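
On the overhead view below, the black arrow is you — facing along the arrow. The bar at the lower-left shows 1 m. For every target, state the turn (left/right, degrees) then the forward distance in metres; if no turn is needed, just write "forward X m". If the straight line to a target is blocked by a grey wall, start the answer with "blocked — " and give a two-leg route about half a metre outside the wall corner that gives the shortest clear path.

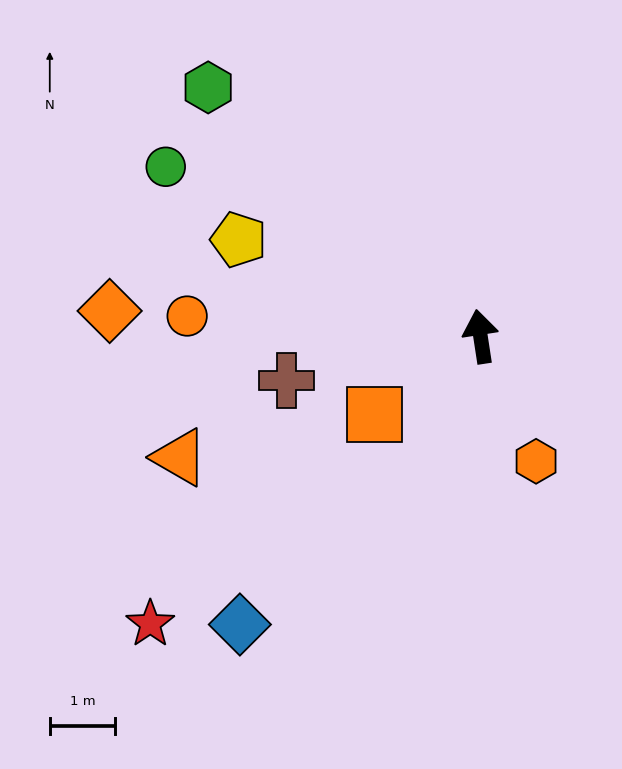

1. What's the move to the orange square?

turn left 118°, forward 2.0 m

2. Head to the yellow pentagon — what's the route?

turn left 60°, forward 4.0 m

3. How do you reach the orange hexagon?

turn right 165°, forward 2.1 m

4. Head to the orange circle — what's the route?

turn left 77°, forward 4.5 m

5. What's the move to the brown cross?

turn left 94°, forward 3.0 m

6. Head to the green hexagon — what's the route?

turn left 39°, forward 5.6 m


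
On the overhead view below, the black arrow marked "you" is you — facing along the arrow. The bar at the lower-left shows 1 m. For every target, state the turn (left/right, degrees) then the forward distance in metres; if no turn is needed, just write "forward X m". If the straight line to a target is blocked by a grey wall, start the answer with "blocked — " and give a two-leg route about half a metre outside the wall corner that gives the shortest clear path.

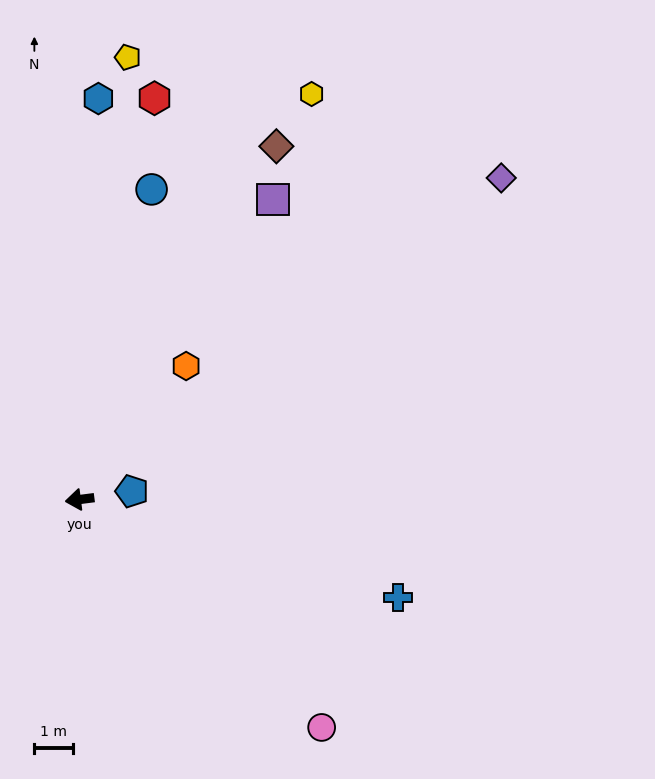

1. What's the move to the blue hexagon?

turn right 100°, forward 10.4 m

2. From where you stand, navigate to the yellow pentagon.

turn right 104°, forward 11.5 m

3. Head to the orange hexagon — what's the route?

turn right 136°, forward 4.4 m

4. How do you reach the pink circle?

turn left 129°, forward 8.6 m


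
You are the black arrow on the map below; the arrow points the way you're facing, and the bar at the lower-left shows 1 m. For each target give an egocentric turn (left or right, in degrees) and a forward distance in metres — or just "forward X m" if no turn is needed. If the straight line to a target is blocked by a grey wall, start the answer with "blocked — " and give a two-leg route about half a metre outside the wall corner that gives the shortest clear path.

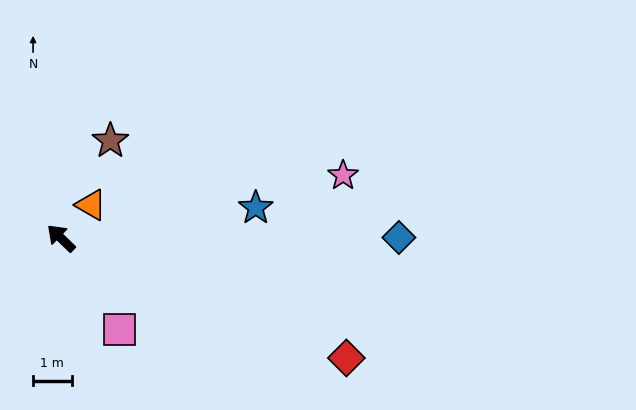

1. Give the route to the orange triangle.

turn right 88°, forward 1.2 m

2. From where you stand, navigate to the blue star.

turn right 127°, forward 5.1 m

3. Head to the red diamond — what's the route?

turn right 159°, forward 8.0 m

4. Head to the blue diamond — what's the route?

turn right 136°, forward 8.7 m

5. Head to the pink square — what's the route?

turn left 167°, forward 2.8 m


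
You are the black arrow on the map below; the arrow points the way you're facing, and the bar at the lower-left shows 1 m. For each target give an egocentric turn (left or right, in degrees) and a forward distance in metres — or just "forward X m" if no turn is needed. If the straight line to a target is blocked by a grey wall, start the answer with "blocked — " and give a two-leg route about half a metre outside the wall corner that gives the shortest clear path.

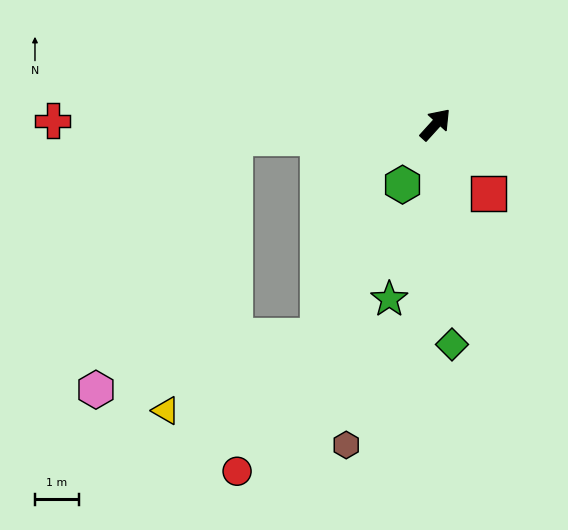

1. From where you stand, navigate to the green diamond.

turn right 134°, forward 5.1 m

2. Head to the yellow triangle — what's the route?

blocked — turn left 136°, forward 4.6 m, then turn left 72°, forward 6.4 m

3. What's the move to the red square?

turn right 100°, forward 2.0 m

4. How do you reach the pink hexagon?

blocked — turn left 136°, forward 4.6 m, then turn left 57°, forward 6.6 m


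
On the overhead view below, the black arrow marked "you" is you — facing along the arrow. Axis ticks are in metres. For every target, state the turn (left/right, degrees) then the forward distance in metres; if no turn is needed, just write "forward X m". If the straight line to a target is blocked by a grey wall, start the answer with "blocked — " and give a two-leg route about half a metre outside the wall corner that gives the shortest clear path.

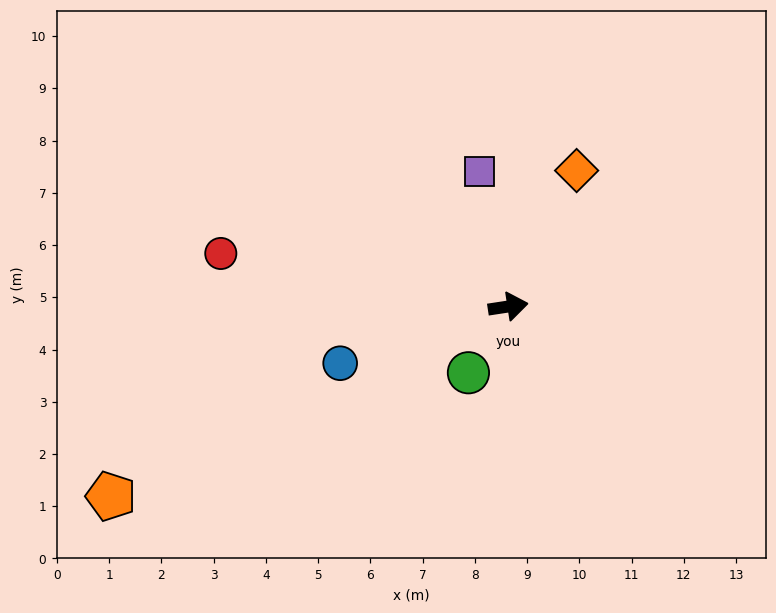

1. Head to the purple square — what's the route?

turn left 93°, forward 2.6 m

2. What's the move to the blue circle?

turn right 170°, forward 3.4 m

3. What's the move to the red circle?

turn left 161°, forward 5.6 m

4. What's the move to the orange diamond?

turn left 55°, forward 2.9 m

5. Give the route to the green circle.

turn right 130°, forward 1.5 m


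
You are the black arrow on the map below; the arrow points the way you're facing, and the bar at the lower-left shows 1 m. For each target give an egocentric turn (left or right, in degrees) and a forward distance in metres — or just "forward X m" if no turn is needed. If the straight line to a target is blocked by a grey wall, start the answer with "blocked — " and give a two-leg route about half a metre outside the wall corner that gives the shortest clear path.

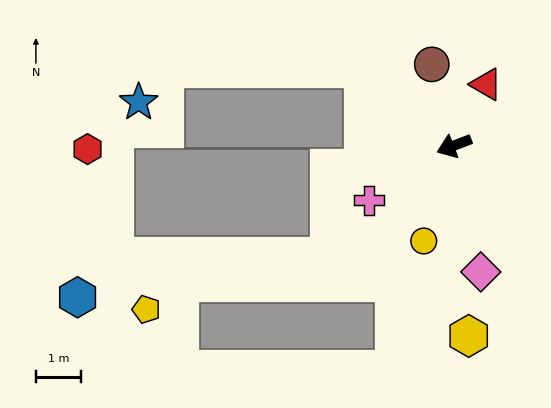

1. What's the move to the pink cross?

turn left 12°, forward 2.3 m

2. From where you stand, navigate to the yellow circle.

turn left 51°, forward 2.2 m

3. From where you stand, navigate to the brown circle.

turn right 96°, forward 1.9 m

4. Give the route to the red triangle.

turn right 139°, forward 1.5 m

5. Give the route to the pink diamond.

turn left 81°, forward 2.9 m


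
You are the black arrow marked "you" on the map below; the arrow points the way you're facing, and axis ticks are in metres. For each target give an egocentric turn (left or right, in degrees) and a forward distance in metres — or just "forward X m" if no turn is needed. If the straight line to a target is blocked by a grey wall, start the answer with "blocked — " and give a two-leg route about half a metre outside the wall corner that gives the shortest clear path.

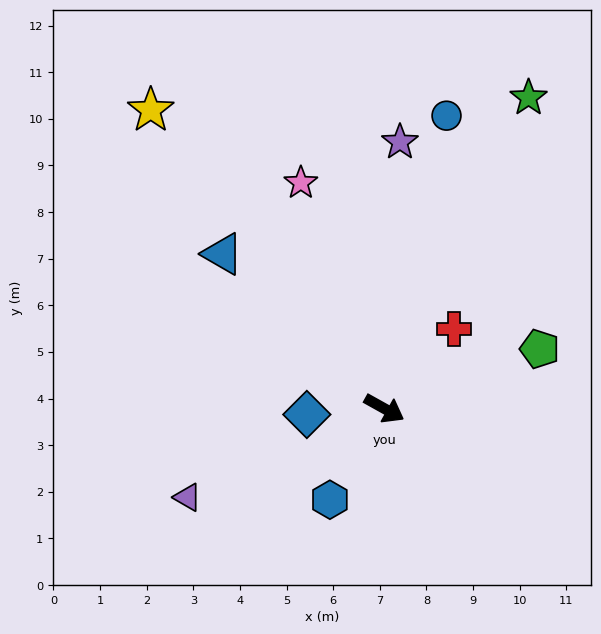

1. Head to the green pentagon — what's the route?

turn left 50°, forward 3.6 m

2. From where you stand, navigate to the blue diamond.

turn right 146°, forward 1.7 m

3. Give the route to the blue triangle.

turn left 165°, forward 4.8 m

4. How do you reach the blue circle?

turn left 107°, forward 6.4 m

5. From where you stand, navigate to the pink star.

turn left 139°, forward 5.2 m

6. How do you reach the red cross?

turn left 78°, forward 2.3 m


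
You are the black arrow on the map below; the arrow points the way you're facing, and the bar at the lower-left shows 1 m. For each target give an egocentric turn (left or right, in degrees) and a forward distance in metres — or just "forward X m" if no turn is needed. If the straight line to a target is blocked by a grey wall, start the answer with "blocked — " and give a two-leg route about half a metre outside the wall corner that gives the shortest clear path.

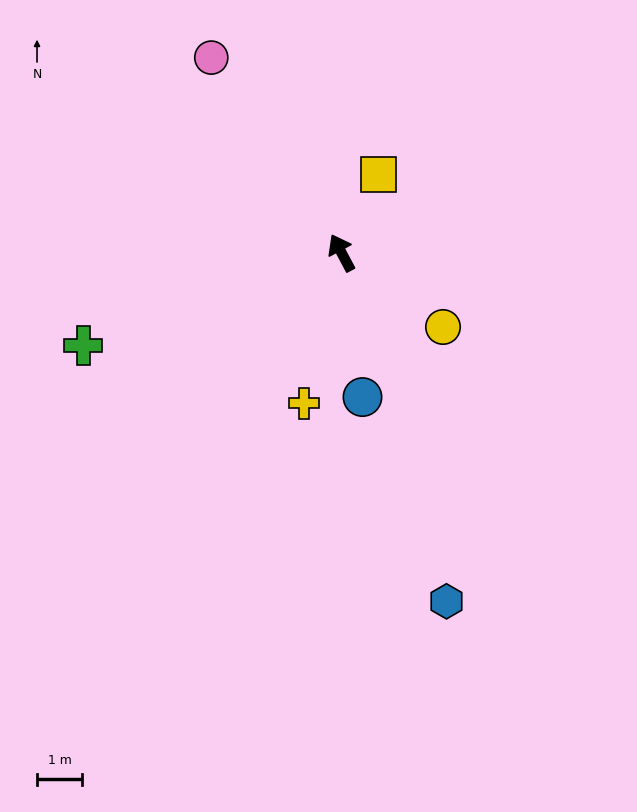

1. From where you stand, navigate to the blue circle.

turn left 160°, forward 3.2 m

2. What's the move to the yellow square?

turn right 53°, forward 1.9 m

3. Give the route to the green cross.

turn left 82°, forward 6.1 m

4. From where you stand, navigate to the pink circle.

turn left 6°, forward 5.2 m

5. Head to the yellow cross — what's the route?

turn left 138°, forward 3.4 m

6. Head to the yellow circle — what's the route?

turn right 154°, forward 2.8 m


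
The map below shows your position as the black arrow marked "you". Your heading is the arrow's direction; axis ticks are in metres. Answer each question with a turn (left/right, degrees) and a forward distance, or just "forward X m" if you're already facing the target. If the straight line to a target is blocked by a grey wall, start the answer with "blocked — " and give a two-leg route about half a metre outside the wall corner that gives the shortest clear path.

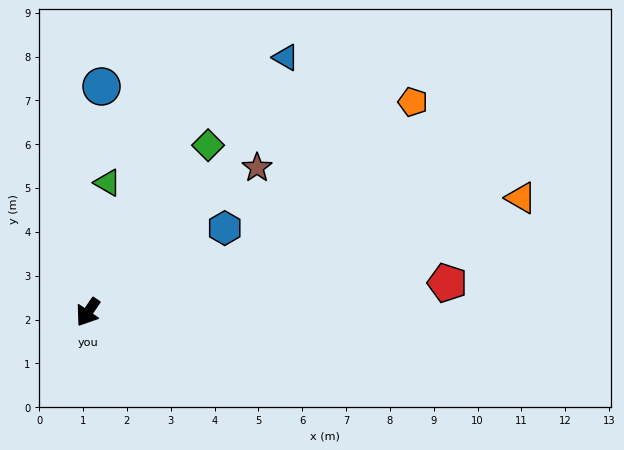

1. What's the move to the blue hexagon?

turn left 156°, forward 3.7 m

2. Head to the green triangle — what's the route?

turn right 154°, forward 3.0 m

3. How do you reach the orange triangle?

turn left 139°, forward 10.2 m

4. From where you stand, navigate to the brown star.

turn left 165°, forward 5.1 m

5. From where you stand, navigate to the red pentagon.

turn left 129°, forward 8.2 m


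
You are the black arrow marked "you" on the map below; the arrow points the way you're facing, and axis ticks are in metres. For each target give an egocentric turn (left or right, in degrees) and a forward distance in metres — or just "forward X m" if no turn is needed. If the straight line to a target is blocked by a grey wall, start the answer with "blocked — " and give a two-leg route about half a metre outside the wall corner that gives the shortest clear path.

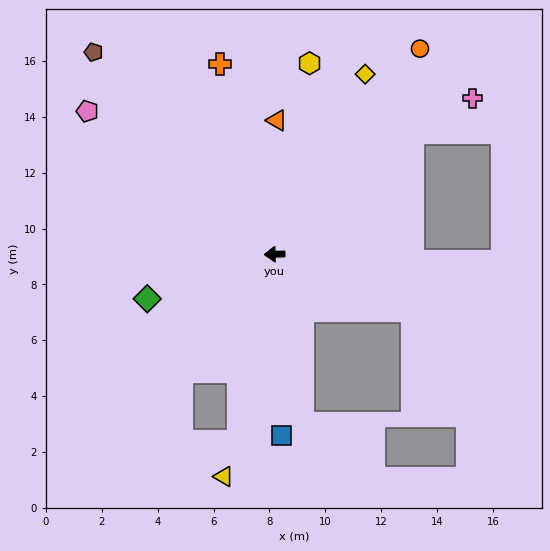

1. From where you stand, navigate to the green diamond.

turn left 18°, forward 4.8 m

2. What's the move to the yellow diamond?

turn right 118°, forward 7.2 m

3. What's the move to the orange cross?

turn right 76°, forward 7.1 m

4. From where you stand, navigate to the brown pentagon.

turn right 50°, forward 9.7 m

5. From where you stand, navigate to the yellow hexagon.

turn right 102°, forward 7.0 m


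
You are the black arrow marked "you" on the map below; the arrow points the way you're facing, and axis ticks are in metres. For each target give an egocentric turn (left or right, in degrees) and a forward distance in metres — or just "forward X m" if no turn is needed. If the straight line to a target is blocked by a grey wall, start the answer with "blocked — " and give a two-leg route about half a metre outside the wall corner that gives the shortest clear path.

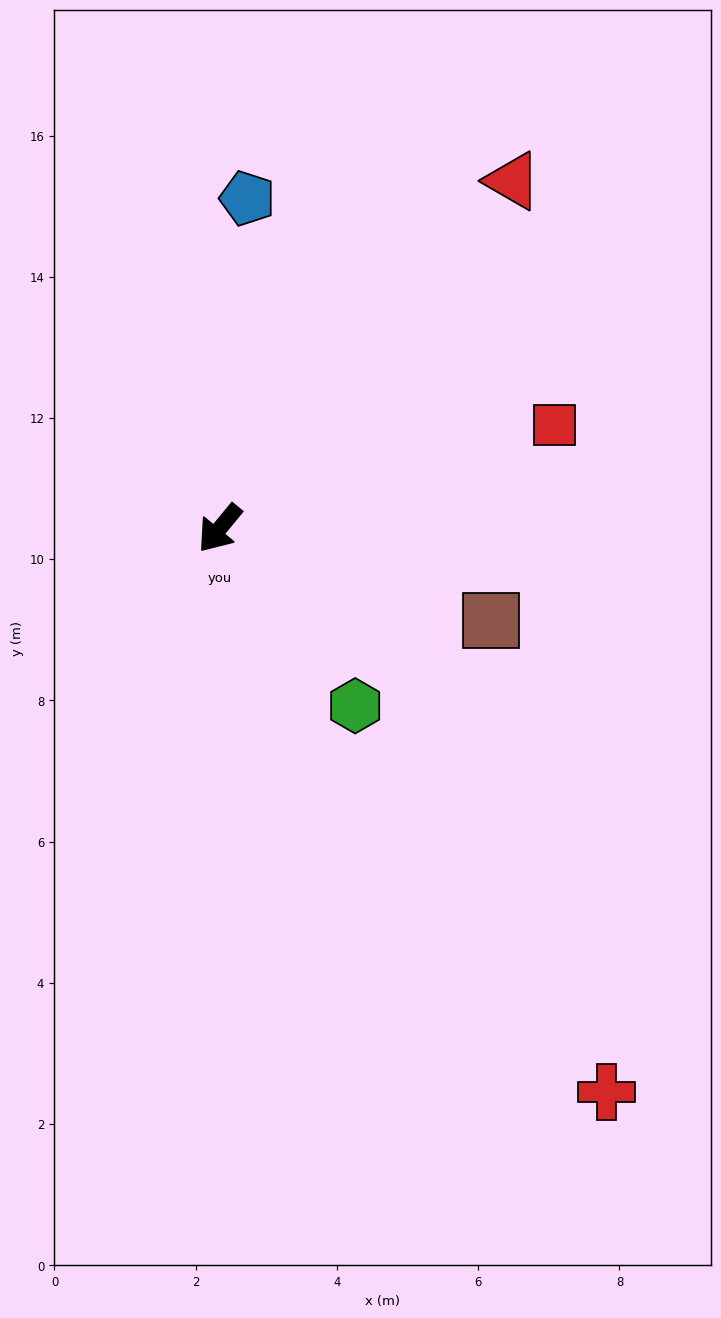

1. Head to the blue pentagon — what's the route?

turn right 145°, forward 4.7 m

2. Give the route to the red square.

turn left 147°, forward 5.0 m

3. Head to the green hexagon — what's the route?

turn left 77°, forward 3.2 m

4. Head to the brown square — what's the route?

turn left 111°, forward 4.1 m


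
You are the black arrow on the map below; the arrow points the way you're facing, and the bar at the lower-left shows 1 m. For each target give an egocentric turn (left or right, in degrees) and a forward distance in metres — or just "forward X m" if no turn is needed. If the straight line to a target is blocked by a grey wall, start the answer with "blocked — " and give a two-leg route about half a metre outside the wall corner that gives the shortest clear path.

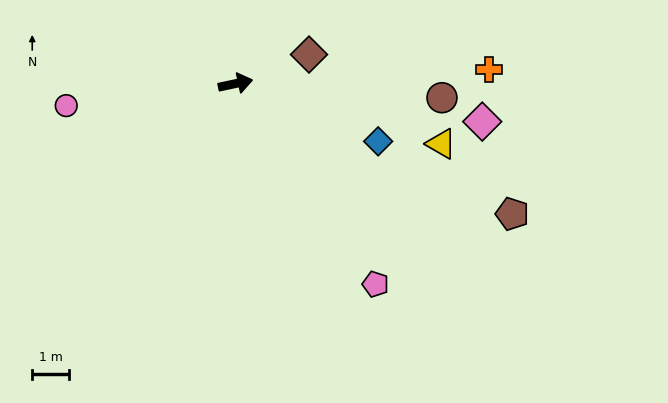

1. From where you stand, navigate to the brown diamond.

turn left 10°, forward 2.1 m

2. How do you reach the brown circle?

turn right 16°, forward 5.6 m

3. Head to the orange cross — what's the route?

turn right 9°, forward 6.8 m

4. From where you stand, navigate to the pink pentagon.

turn right 67°, forward 6.6 m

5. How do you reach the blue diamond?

turn right 34°, forward 4.1 m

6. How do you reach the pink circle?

turn left 175°, forward 4.6 m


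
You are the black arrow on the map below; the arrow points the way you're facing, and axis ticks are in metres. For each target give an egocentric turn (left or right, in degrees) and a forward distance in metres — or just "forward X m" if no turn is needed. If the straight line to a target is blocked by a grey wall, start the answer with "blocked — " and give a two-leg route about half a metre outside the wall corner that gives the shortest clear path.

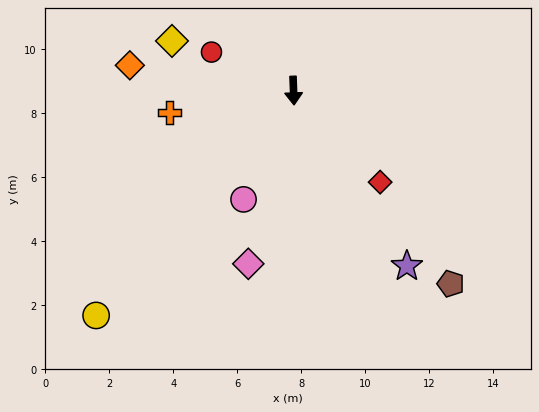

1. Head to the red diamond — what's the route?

turn left 41°, forward 3.9 m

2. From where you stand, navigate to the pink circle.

turn right 27°, forward 3.7 m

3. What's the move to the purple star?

turn left 31°, forward 6.5 m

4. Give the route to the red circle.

turn right 117°, forward 2.8 m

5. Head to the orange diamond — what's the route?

turn right 101°, forward 5.2 m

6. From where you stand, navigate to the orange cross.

turn right 82°, forward 3.9 m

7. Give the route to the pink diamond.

turn right 17°, forward 5.6 m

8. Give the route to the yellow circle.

turn right 43°, forward 9.4 m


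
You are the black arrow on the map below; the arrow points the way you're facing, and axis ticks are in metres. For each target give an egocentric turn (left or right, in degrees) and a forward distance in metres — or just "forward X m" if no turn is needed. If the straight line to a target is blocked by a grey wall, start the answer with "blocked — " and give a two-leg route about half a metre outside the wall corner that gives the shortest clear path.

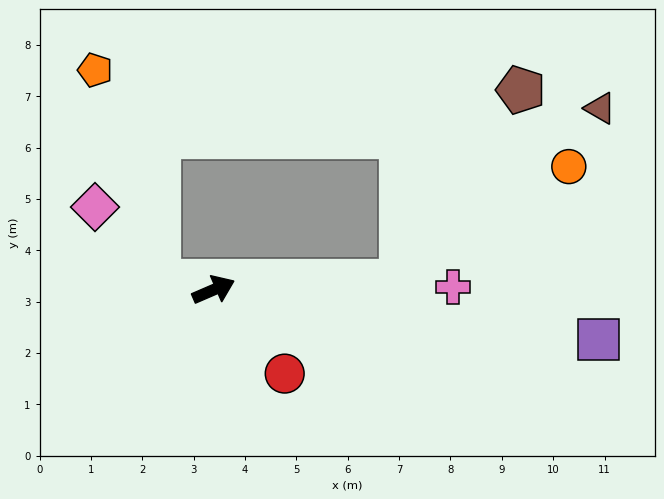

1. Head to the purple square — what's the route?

turn right 31°, forward 7.5 m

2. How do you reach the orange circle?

blocked — turn right 21°, forward 3.7 m, then turn left 32°, forward 4.0 m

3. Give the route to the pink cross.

turn right 23°, forward 4.7 m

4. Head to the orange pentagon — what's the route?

blocked — turn left 148°, forward 1.1 m, then turn right 65°, forward 4.3 m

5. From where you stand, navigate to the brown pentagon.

blocked — turn right 21°, forward 3.7 m, then turn left 56°, forward 4.4 m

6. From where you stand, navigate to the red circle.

turn right 73°, forward 2.1 m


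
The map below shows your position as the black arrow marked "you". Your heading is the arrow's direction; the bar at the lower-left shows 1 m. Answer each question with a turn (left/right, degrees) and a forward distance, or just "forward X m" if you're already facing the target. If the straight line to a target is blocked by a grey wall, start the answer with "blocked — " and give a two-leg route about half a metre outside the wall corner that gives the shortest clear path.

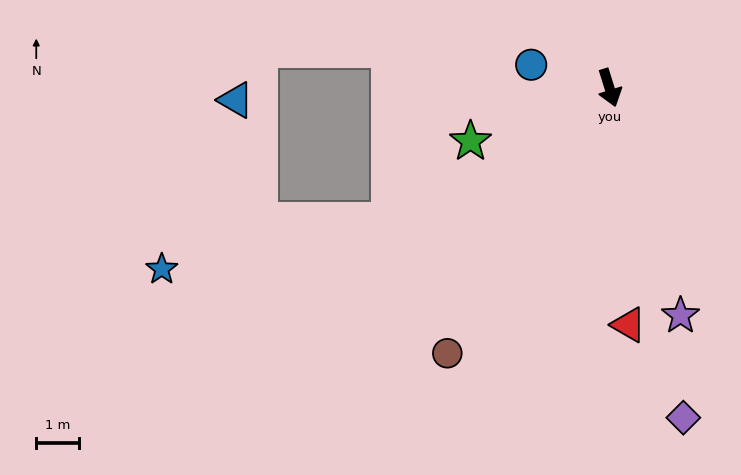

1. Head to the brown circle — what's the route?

turn right 49°, forward 7.3 m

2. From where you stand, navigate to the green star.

turn right 86°, forward 3.5 m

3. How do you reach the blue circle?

turn right 124°, forward 1.9 m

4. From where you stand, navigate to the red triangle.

turn right 13°, forward 5.5 m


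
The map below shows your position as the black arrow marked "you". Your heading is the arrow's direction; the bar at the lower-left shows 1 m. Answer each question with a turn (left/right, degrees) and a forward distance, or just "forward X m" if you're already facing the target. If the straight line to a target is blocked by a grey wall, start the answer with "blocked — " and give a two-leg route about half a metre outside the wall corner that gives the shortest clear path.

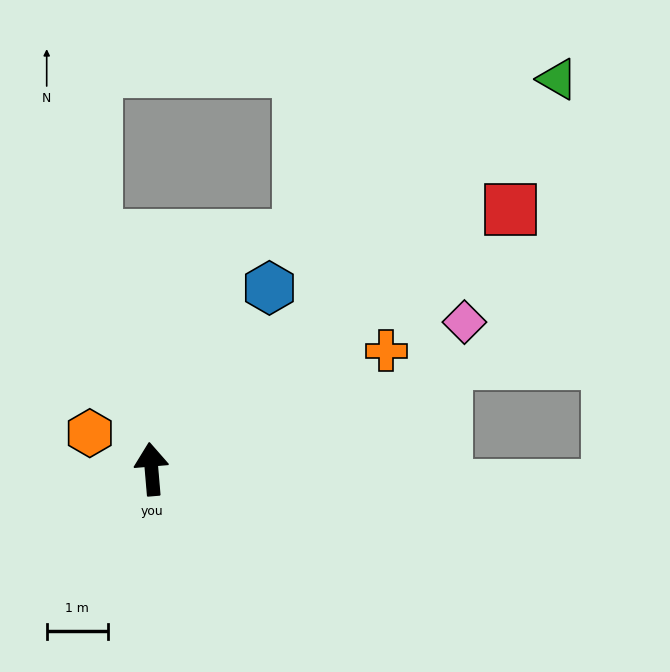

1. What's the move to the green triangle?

turn right 51°, forward 9.2 m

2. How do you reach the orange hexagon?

turn left 55°, forward 1.2 m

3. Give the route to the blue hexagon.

turn right 38°, forward 3.5 m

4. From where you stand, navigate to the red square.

turn right 59°, forward 7.2 m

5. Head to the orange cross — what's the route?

turn right 68°, forward 4.3 m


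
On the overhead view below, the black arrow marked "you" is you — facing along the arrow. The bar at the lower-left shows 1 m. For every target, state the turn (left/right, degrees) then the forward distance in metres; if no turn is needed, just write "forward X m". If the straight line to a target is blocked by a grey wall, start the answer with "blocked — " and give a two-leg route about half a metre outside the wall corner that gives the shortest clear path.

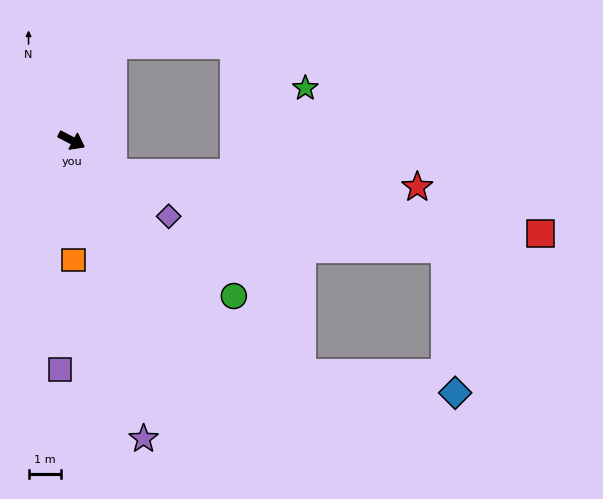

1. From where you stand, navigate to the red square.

blocked — turn right 11°, forward 1.6 m, then turn left 31°, forward 13.3 m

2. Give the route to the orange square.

turn right 61°, forward 3.7 m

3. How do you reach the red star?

blocked — turn right 11°, forward 1.6 m, then turn left 36°, forward 9.4 m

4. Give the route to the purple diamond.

turn right 10°, forward 3.8 m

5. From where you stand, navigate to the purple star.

turn right 49°, forward 9.4 m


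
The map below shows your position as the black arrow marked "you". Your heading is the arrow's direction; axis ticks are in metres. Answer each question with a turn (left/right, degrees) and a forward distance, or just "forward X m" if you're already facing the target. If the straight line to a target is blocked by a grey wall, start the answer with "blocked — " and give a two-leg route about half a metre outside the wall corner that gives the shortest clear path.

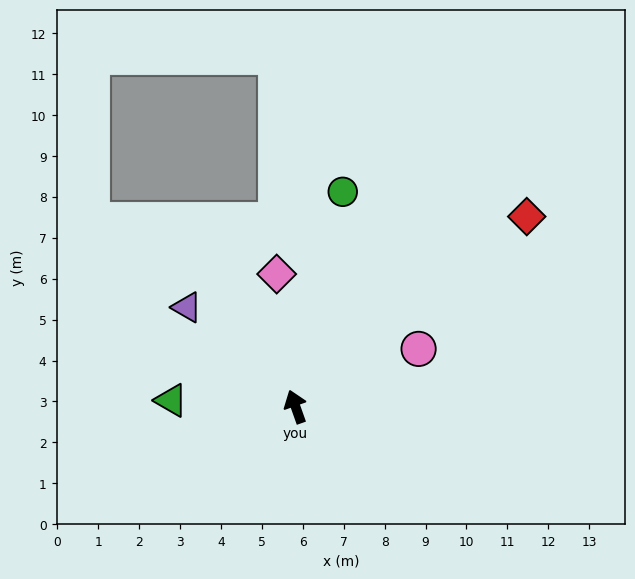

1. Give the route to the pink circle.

turn right 84°, forward 3.3 m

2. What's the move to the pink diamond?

turn right 11°, forward 3.3 m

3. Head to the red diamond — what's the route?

turn right 70°, forward 7.3 m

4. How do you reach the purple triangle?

turn left 28°, forward 3.6 m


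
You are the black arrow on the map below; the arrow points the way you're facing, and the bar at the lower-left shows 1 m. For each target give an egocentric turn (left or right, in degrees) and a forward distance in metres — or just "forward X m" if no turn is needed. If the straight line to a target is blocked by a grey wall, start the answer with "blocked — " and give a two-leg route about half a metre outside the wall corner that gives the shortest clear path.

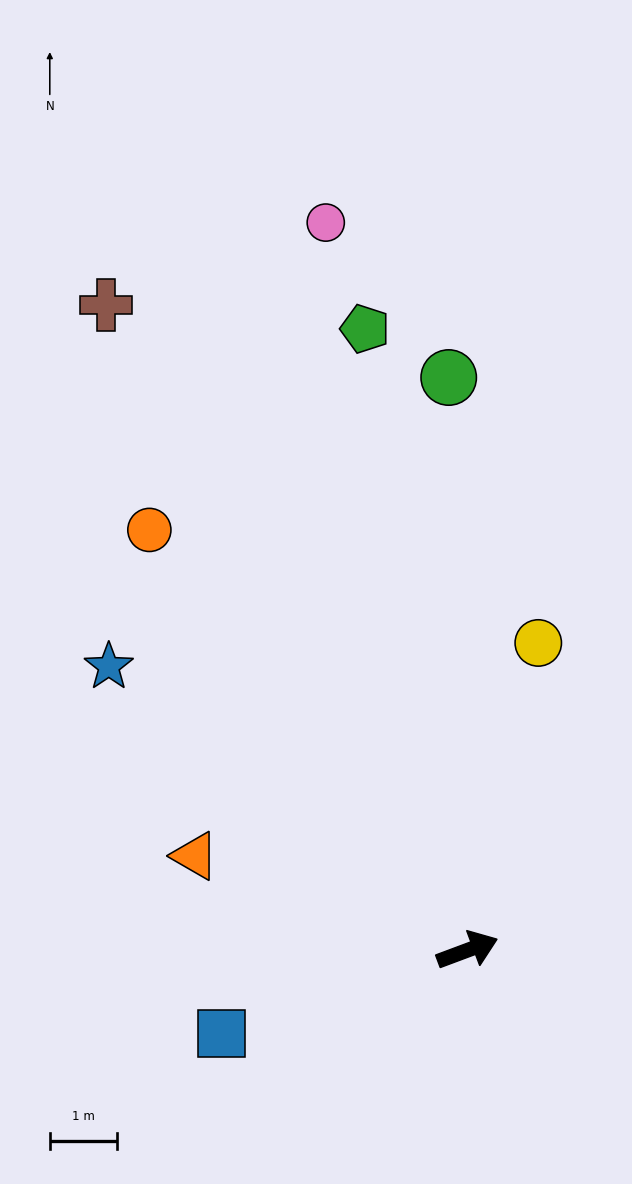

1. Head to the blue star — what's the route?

turn left 121°, forward 6.8 m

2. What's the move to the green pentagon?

turn left 79°, forward 9.4 m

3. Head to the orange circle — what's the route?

turn left 107°, forward 7.9 m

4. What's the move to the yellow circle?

turn left 57°, forward 4.7 m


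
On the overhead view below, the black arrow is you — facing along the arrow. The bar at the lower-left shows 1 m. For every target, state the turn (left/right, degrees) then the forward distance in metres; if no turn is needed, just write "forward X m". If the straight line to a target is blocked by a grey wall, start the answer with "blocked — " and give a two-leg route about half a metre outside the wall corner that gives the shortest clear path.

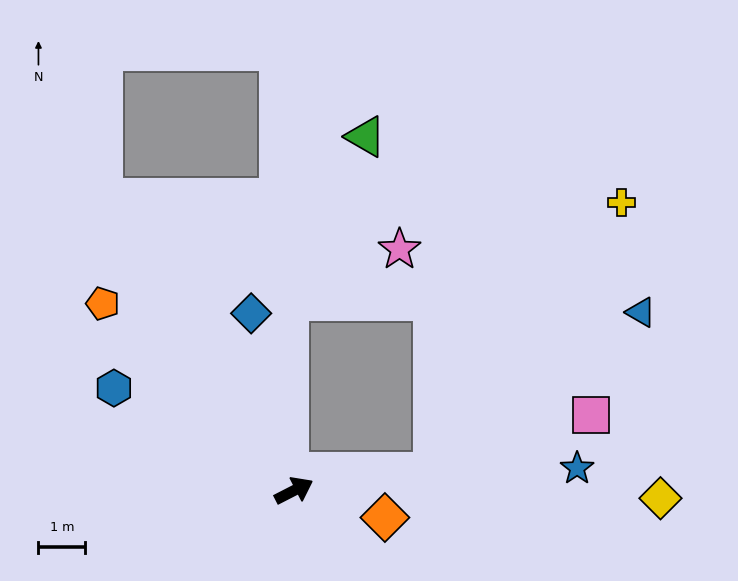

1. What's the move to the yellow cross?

blocked — turn right 20°, forward 3.0 m, then turn left 48°, forward 7.0 m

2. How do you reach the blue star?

turn right 23°, forward 6.0 m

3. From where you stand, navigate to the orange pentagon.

turn left 108°, forward 5.7 m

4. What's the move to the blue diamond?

turn left 76°, forward 3.9 m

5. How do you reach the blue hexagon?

turn left 123°, forward 4.4 m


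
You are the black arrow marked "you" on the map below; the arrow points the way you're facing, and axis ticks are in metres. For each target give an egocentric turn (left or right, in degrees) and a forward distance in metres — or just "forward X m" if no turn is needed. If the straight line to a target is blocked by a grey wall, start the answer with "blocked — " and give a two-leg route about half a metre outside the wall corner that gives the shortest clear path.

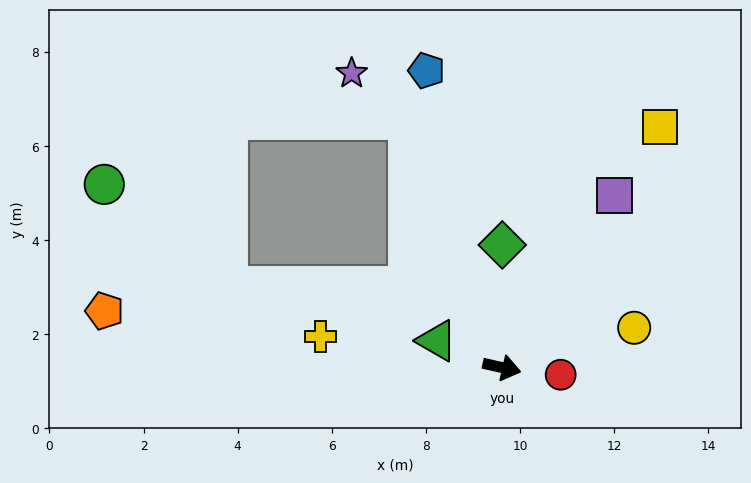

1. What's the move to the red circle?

turn left 6°, forward 1.3 m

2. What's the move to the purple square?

turn left 70°, forward 4.4 m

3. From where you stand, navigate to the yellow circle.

turn left 30°, forward 2.9 m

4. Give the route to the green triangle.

turn left 170°, forward 1.5 m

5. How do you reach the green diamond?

turn left 103°, forward 2.6 m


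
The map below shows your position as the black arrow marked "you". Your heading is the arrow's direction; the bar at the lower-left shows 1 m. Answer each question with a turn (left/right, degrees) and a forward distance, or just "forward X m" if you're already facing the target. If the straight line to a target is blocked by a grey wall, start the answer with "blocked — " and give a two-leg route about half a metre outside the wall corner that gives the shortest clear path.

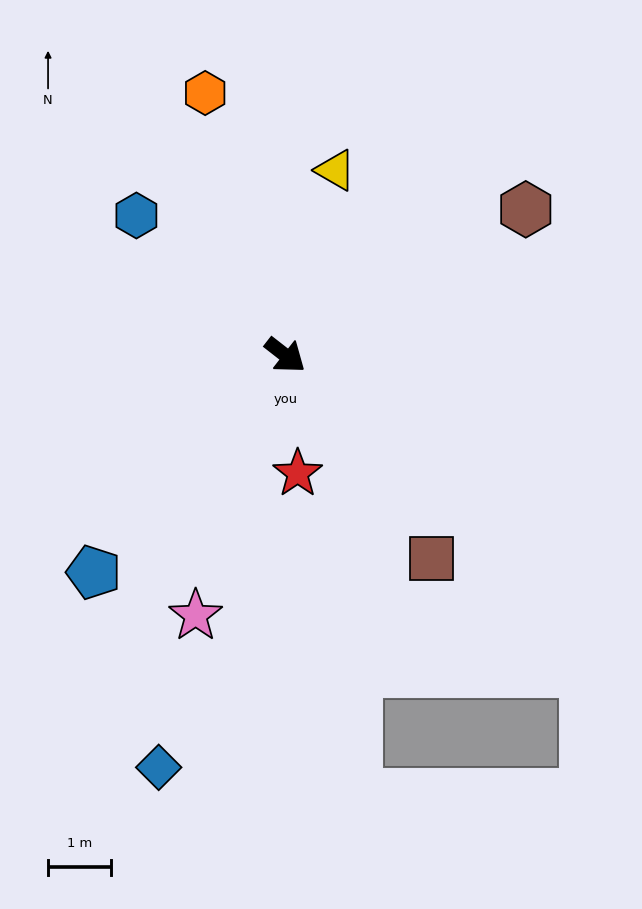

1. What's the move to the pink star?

turn right 71°, forward 4.4 m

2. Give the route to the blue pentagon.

turn right 94°, forward 4.6 m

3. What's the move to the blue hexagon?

turn left 175°, forward 3.3 m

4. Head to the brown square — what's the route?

turn right 16°, forward 4.0 m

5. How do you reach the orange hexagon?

turn left 145°, forward 4.4 m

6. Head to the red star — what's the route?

turn right 46°, forward 1.9 m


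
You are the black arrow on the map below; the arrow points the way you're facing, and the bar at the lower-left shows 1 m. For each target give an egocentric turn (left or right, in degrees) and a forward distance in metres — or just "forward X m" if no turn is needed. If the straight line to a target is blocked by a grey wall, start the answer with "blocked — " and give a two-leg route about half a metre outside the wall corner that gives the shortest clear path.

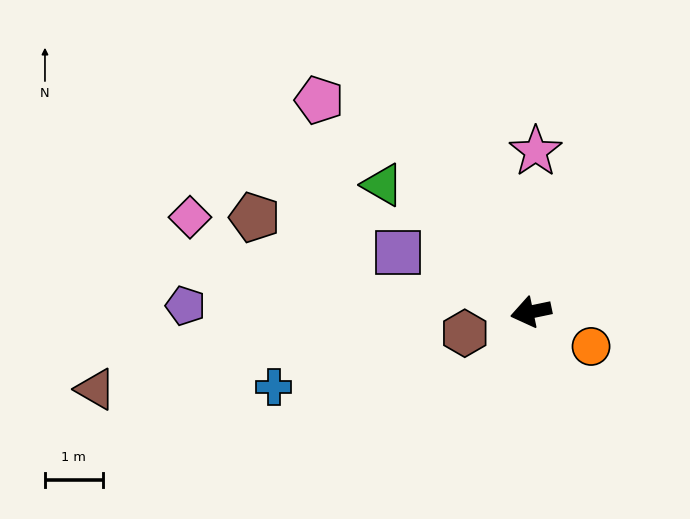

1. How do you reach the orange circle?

turn left 138°, forward 1.2 m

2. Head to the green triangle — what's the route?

turn right 52°, forward 3.4 m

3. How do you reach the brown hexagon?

turn left 6°, forward 1.2 m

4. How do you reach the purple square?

turn right 36°, forward 2.5 m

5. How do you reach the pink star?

turn right 103°, forward 2.8 m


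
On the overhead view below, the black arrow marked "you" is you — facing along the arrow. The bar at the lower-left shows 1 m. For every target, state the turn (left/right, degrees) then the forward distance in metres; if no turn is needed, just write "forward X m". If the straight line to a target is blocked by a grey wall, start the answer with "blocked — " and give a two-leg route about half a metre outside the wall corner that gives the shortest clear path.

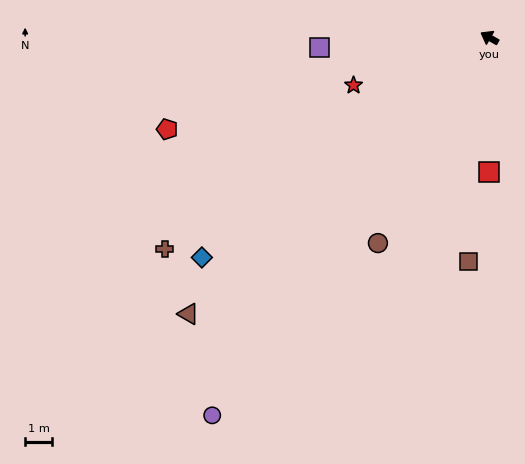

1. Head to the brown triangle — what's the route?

turn left 72°, forward 15.3 m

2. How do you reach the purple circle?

turn left 83°, forward 17.6 m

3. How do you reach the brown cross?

turn left 63°, forward 14.5 m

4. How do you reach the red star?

turn left 49°, forward 5.4 m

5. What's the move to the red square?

turn left 119°, forward 5.0 m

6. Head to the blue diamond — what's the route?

turn left 67°, forward 13.6 m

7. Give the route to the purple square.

turn left 33°, forward 6.4 m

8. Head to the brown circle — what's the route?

turn left 91°, forward 8.8 m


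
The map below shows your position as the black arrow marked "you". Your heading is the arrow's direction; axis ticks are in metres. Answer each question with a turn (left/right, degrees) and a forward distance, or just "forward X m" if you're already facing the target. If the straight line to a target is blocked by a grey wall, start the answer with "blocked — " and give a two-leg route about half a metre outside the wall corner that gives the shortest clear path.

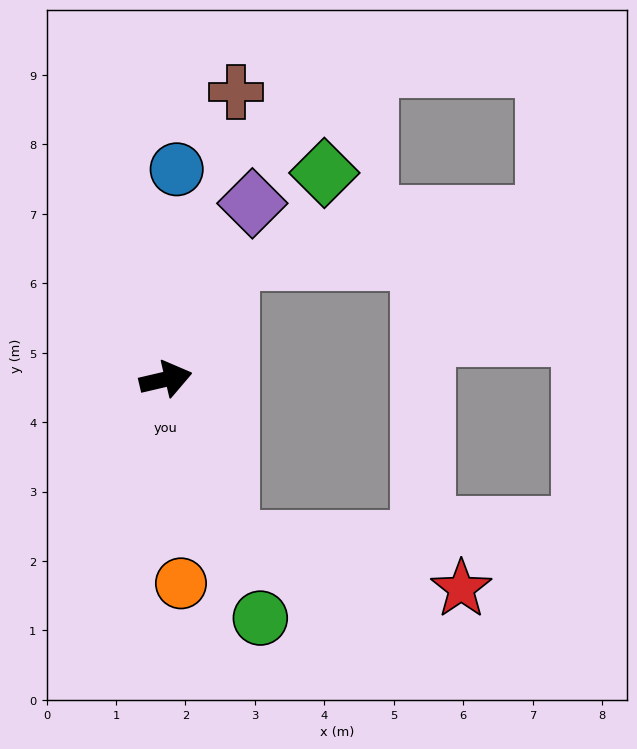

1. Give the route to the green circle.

turn right 82°, forward 3.7 m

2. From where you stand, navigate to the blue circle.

turn left 74°, forward 3.0 m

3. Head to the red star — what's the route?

blocked — turn right 82°, forward 2.5 m, then turn left 57°, forward 3.4 m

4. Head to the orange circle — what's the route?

turn right 99°, forward 2.9 m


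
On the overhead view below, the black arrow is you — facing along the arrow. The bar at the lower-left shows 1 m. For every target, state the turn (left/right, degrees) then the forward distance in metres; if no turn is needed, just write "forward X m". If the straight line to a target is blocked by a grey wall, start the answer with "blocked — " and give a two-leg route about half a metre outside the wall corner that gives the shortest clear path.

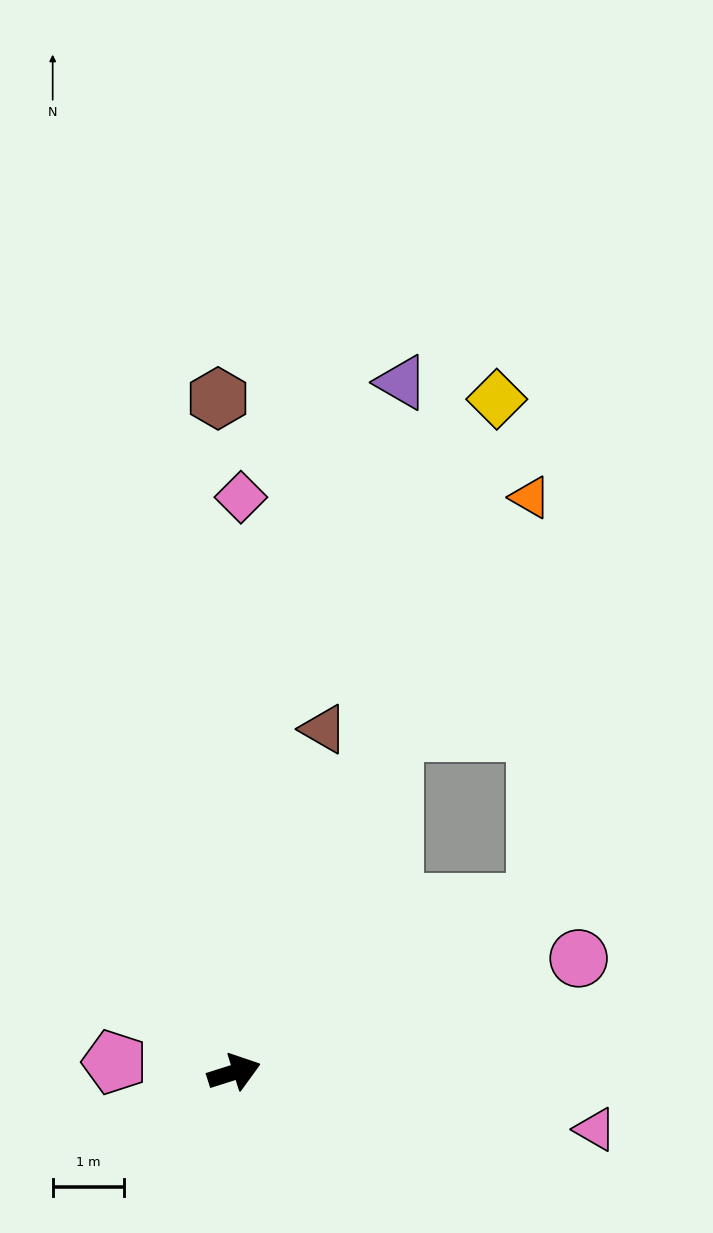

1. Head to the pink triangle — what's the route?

turn right 27°, forward 5.2 m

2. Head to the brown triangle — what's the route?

turn left 58°, forward 5.0 m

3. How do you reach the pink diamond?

turn left 72°, forward 8.1 m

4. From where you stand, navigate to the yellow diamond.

turn left 51°, forward 10.2 m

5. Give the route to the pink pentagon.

turn left 158°, forward 1.7 m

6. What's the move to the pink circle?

forward 5.1 m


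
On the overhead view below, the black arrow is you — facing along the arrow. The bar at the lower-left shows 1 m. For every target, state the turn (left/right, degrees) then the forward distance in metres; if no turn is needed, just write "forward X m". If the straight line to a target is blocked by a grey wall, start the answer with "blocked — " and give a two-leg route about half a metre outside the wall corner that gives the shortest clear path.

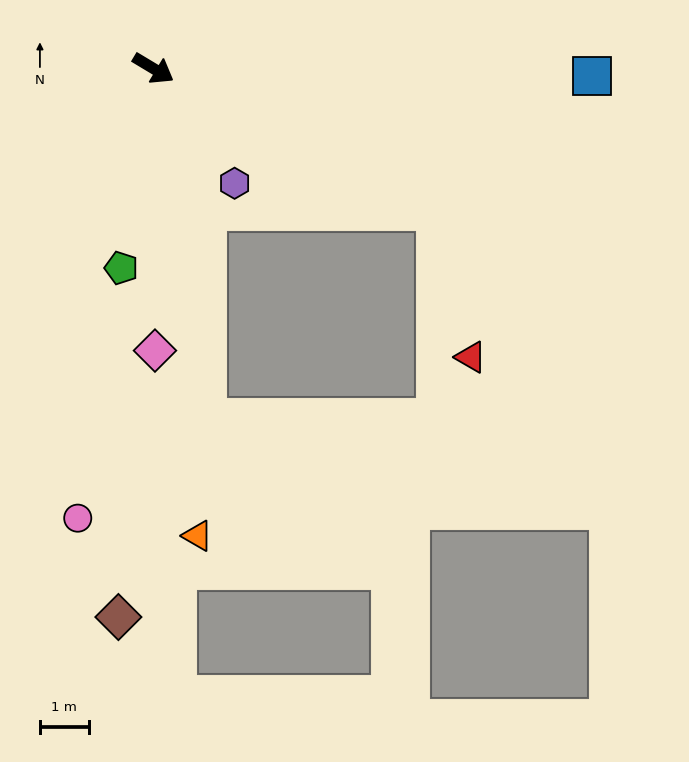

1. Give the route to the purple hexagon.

turn right 24°, forward 2.9 m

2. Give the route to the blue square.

turn left 30°, forward 9.0 m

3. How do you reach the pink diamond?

turn right 59°, forward 5.8 m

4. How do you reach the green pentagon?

turn right 68°, forward 4.2 m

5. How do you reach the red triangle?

blocked — turn left 4°, forward 6.5 m, then turn right 50°, forward 3.1 m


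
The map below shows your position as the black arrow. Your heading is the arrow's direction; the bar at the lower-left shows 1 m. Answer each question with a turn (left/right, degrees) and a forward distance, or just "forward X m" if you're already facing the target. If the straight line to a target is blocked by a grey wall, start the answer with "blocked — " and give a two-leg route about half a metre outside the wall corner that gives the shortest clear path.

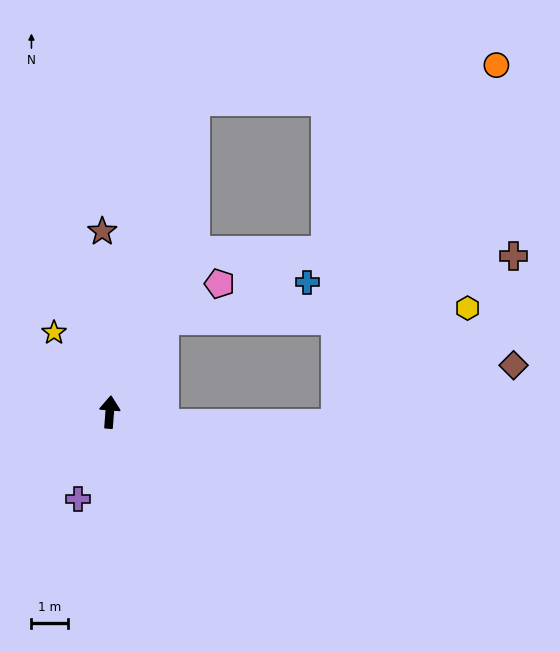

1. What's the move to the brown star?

turn left 7°, forward 5.0 m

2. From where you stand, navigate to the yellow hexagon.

blocked — turn right 26°, forward 2.9 m, then turn right 57°, forward 8.4 m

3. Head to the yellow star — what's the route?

turn left 39°, forward 2.7 m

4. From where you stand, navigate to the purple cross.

turn left 164°, forward 2.5 m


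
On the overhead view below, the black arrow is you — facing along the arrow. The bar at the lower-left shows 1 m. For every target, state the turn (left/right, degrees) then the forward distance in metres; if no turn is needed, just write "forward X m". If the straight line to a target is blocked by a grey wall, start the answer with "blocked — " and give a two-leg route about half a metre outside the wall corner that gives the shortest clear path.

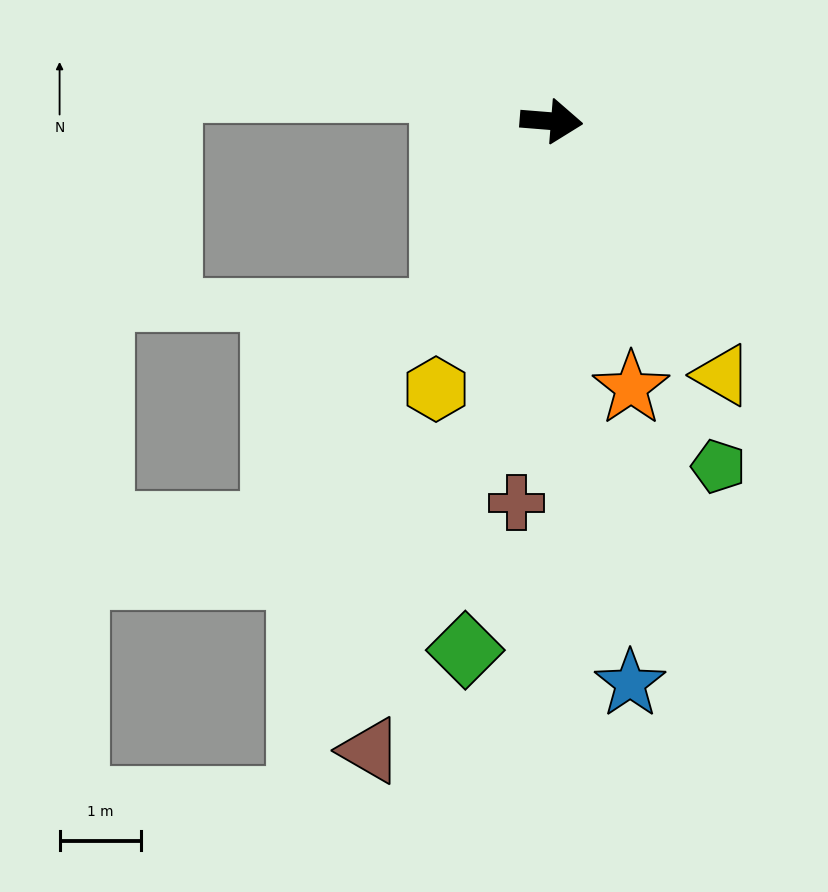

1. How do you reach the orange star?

turn right 69°, forward 3.4 m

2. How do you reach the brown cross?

turn right 91°, forward 4.7 m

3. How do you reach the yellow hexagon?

turn right 109°, forward 3.6 m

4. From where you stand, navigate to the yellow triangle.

turn right 51°, forward 3.8 m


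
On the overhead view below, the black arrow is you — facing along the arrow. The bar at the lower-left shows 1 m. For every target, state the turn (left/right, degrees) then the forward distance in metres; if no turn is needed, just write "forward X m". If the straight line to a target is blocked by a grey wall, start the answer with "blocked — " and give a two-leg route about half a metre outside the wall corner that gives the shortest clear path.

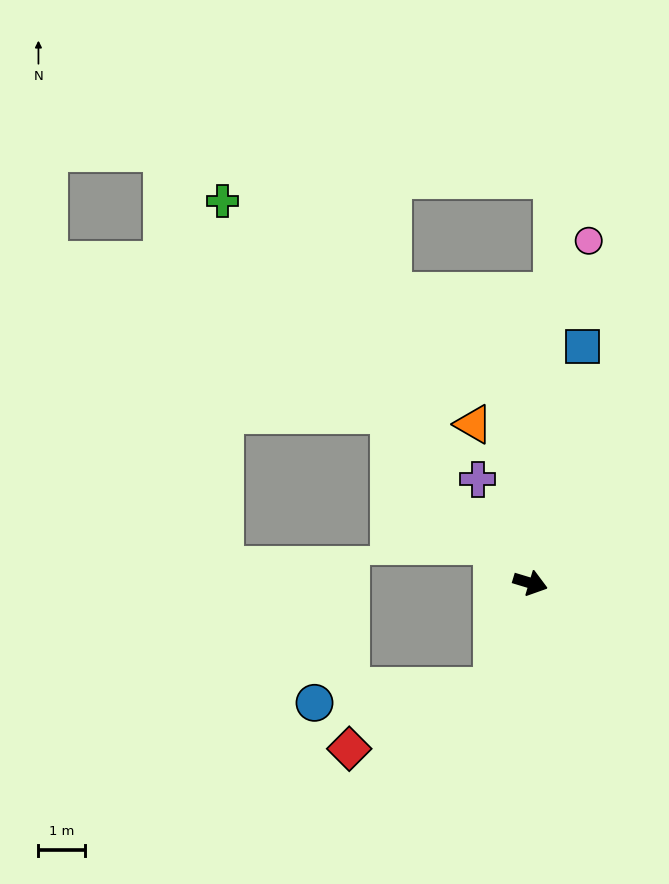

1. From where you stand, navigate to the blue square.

turn left 94°, forward 5.2 m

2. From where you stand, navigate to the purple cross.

turn left 134°, forward 2.5 m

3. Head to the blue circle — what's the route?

blocked — turn right 93°, forward 2.4 m, then turn right 65°, forward 3.8 m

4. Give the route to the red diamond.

blocked — turn right 93°, forward 2.4 m, then turn right 47°, forward 3.3 m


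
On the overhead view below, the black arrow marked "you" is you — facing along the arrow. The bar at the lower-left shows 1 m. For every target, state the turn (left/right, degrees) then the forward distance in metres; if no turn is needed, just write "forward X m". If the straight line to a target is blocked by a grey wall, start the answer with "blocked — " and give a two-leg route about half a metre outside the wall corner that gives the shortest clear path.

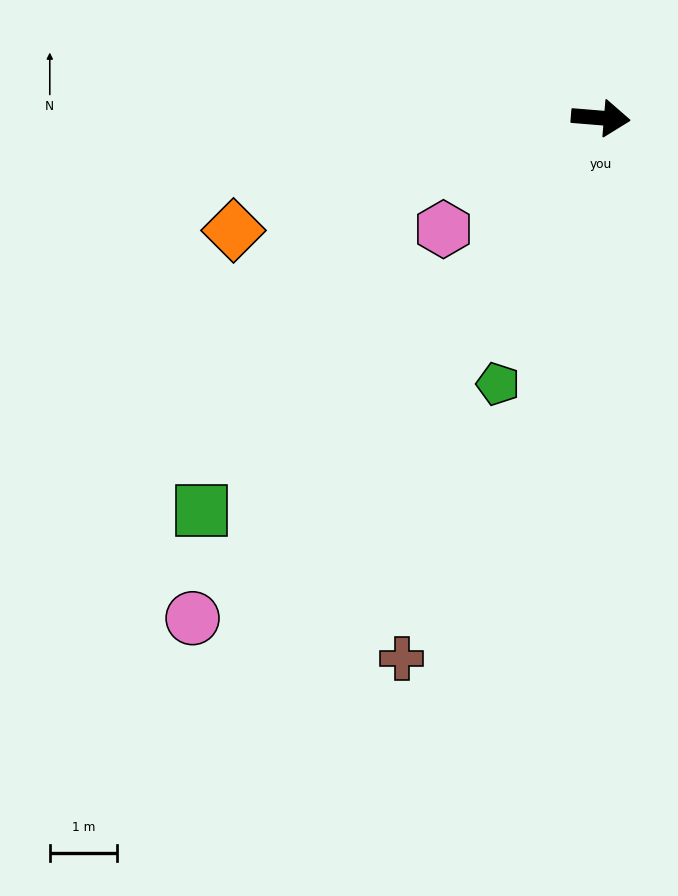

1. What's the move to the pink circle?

turn right 125°, forward 9.7 m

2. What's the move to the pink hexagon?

turn right 140°, forward 2.9 m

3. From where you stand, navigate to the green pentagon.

turn right 106°, forward 4.3 m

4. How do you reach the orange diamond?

turn right 158°, forward 5.7 m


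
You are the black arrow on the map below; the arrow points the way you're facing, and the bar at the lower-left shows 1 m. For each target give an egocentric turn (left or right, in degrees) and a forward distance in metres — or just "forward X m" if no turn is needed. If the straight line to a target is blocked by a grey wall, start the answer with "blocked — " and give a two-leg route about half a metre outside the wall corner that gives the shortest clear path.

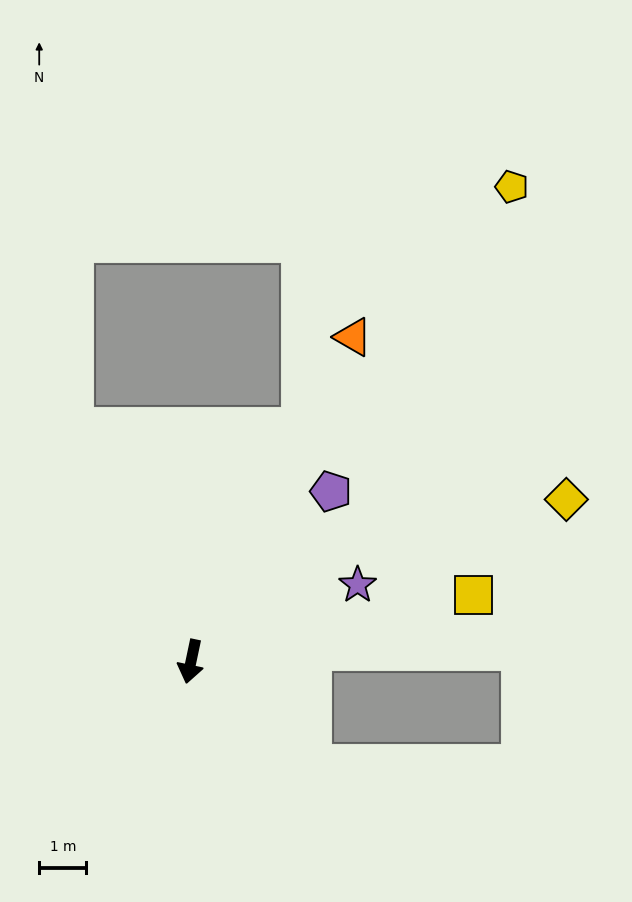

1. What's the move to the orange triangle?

turn left 165°, forward 7.7 m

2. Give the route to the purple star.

turn left 127°, forward 3.9 m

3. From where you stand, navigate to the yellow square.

turn left 115°, forward 6.1 m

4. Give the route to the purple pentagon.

turn left 152°, forward 4.7 m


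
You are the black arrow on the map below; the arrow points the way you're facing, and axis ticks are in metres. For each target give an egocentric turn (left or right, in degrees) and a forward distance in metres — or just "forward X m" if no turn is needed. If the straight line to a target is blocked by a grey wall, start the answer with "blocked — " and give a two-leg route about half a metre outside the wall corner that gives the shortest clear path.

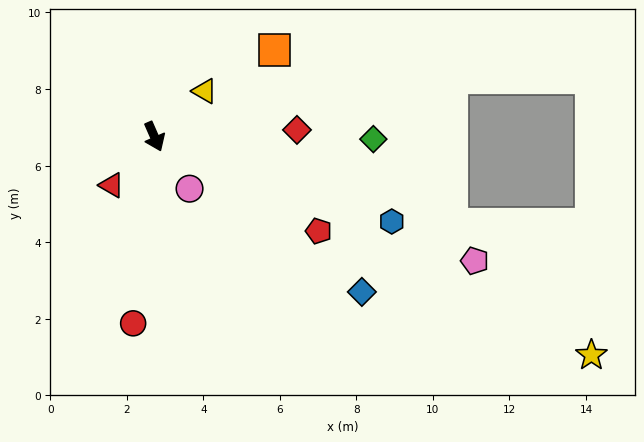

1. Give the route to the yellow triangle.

turn left 109°, forward 1.8 m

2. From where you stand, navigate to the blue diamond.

turn left 30°, forward 6.8 m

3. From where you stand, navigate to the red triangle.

turn right 65°, forward 1.7 m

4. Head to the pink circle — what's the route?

turn left 10°, forward 1.6 m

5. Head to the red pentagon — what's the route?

turn left 37°, forward 5.0 m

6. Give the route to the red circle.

turn right 30°, forward 4.9 m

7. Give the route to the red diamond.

turn left 69°, forward 3.7 m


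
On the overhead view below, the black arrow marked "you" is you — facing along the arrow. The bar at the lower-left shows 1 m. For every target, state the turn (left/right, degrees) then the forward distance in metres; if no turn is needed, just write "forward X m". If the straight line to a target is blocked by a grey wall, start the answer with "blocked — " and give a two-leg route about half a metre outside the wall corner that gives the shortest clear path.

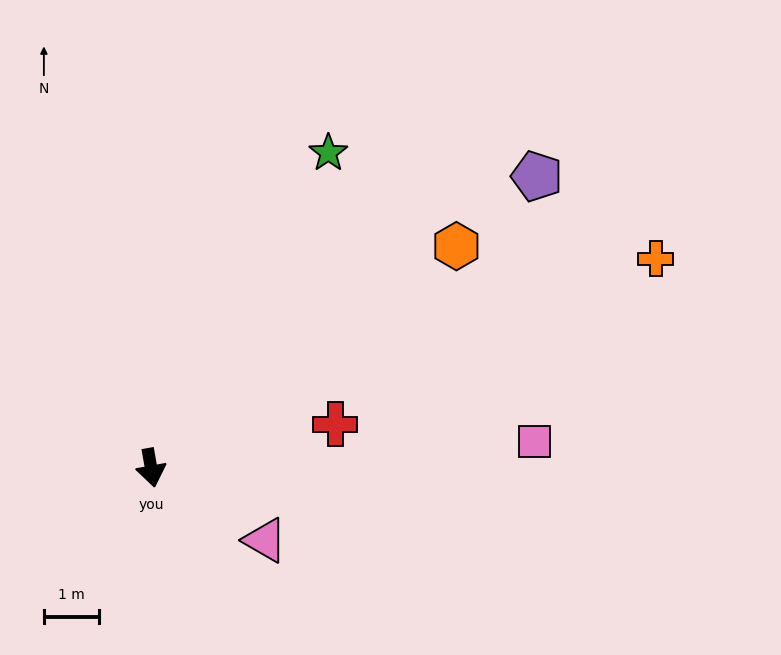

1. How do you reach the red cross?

turn left 93°, forward 3.5 m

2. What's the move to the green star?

turn left 141°, forward 6.6 m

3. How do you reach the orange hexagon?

turn left 116°, forward 6.9 m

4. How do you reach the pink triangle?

turn left 47°, forward 2.5 m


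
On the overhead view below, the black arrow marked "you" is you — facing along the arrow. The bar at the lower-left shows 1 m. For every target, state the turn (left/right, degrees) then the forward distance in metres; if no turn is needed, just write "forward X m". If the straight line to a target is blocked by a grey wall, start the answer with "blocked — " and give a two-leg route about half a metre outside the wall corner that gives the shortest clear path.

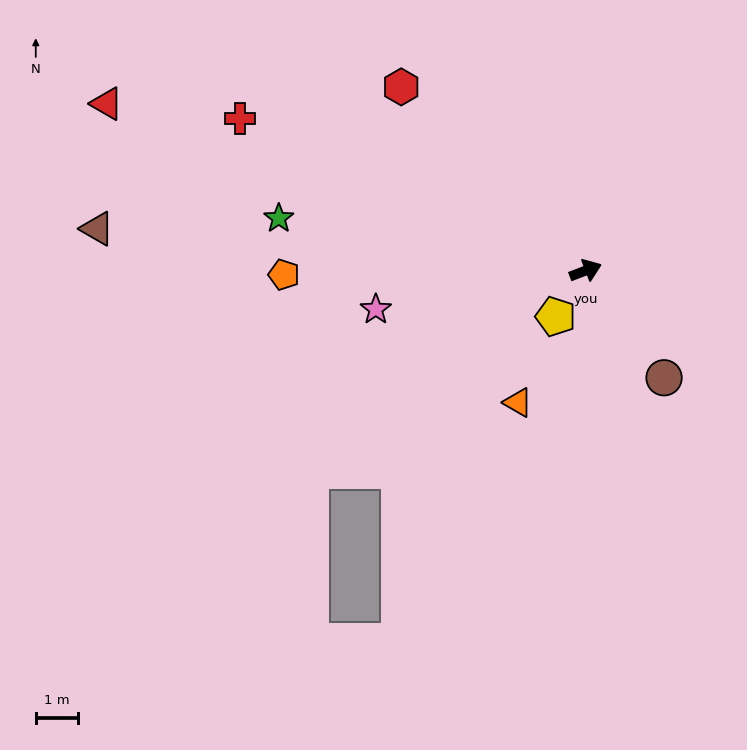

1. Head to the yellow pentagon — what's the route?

turn right 144°, forward 1.3 m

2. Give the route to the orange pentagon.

turn left 160°, forward 7.2 m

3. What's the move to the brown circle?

turn right 75°, forward 3.2 m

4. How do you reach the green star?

turn left 149°, forward 7.4 m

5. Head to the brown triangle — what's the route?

turn left 154°, forward 11.7 m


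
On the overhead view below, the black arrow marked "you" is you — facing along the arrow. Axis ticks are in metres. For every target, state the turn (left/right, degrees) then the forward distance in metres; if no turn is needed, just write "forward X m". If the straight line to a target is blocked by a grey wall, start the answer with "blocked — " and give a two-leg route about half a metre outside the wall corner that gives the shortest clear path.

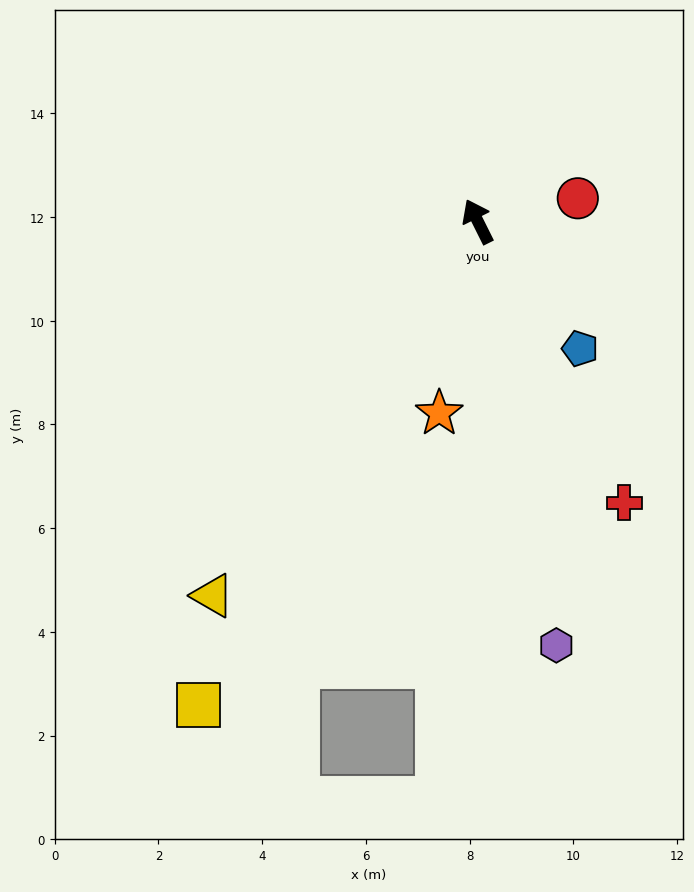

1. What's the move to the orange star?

turn left 142°, forward 3.8 m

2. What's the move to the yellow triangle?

turn left 118°, forward 8.8 m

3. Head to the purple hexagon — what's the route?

turn left 164°, forward 8.3 m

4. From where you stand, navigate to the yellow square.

turn left 123°, forward 10.8 m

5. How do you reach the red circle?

turn right 103°, forward 2.0 m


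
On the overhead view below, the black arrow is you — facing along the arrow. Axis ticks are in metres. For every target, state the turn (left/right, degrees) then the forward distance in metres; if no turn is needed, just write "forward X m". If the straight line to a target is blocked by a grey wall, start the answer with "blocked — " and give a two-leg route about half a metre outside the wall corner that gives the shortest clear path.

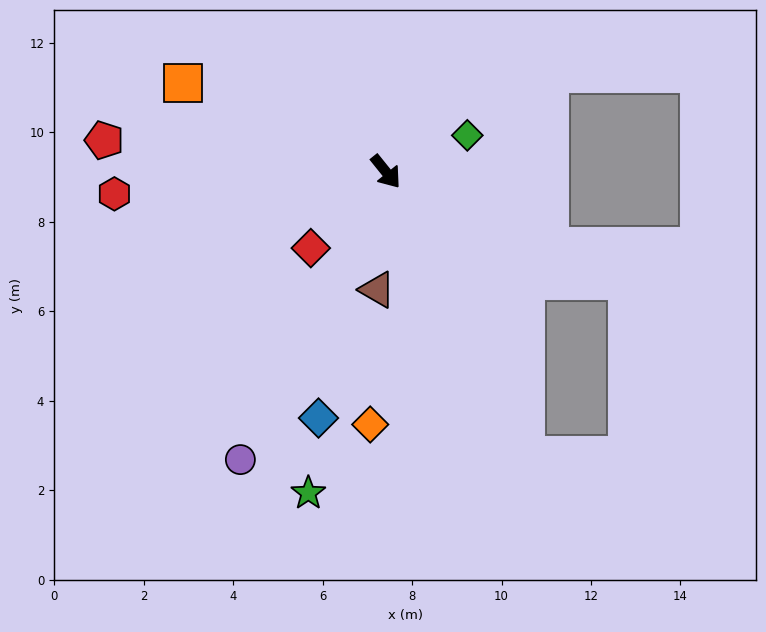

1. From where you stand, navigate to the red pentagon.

turn right 135°, forward 6.3 m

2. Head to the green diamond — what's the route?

turn left 75°, forward 2.0 m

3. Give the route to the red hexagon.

turn right 124°, forward 6.1 m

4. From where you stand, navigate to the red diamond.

turn right 83°, forward 2.4 m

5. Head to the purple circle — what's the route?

turn right 66°, forward 7.2 m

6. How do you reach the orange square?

turn right 152°, forward 4.9 m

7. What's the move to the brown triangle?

turn right 43°, forward 2.6 m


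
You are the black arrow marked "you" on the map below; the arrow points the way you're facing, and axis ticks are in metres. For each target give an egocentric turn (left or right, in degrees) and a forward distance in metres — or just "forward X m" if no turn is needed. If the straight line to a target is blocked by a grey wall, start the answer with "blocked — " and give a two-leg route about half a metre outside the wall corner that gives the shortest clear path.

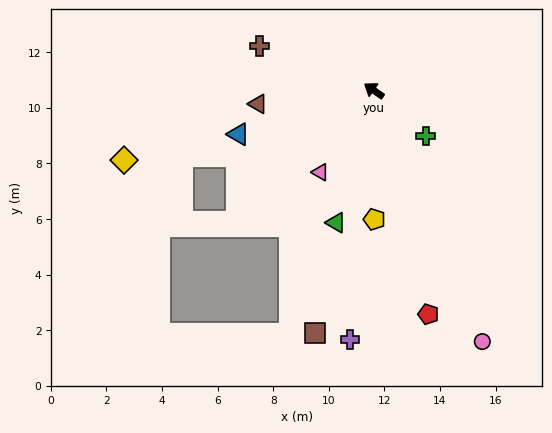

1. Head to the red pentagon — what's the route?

turn left 139°, forward 8.3 m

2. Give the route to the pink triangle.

turn left 92°, forward 3.5 m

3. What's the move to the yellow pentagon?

turn left 125°, forward 4.6 m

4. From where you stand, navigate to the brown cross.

turn left 14°, forward 4.4 m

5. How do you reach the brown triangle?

turn left 41°, forward 4.2 m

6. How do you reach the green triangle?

turn left 109°, forward 4.9 m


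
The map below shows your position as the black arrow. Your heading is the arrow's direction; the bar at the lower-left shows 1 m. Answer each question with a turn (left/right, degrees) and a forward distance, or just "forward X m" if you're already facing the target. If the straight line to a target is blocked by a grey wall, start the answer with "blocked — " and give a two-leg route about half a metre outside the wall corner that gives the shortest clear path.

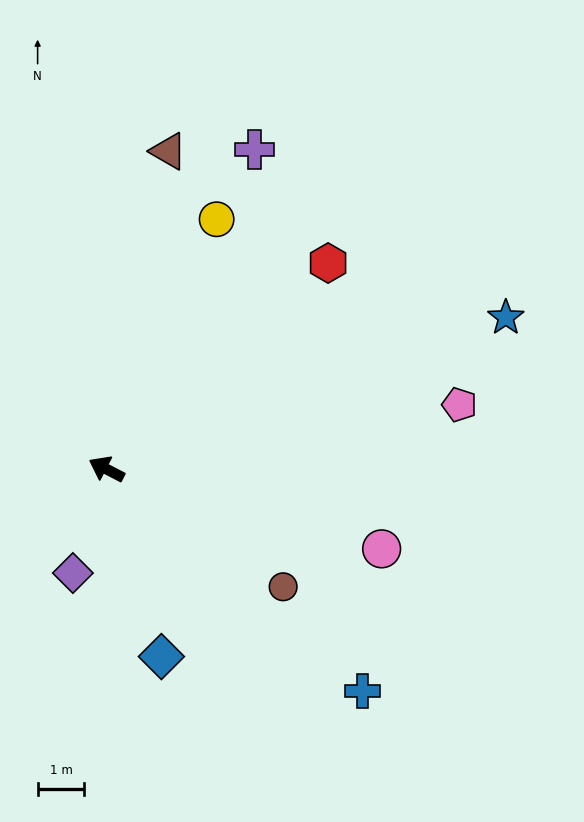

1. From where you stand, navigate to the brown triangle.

turn right 74°, forward 6.9 m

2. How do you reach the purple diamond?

turn left 99°, forward 2.3 m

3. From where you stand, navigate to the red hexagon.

turn right 110°, forward 6.5 m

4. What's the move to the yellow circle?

turn right 86°, forward 5.8 m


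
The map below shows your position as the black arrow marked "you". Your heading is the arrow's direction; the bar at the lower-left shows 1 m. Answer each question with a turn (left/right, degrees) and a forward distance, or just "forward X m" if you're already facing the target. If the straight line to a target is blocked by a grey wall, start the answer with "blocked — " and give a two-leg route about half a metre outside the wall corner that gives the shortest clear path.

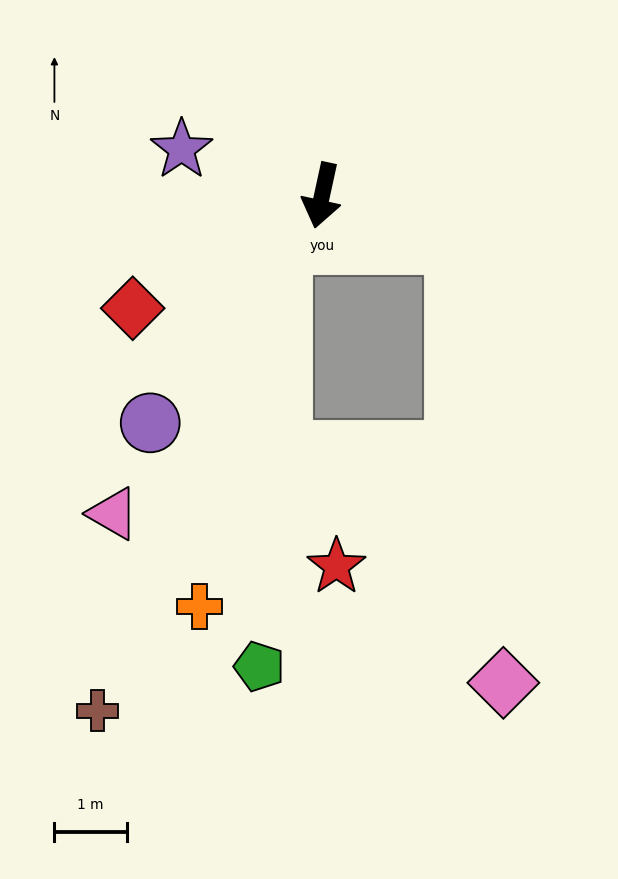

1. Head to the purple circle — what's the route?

turn right 25°, forward 3.9 m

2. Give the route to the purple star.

turn right 96°, forward 2.0 m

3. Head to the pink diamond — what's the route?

blocked — turn left 83°, forward 2.0 m, then turn right 64°, forward 6.1 m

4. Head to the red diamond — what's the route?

turn right 47°, forward 3.0 m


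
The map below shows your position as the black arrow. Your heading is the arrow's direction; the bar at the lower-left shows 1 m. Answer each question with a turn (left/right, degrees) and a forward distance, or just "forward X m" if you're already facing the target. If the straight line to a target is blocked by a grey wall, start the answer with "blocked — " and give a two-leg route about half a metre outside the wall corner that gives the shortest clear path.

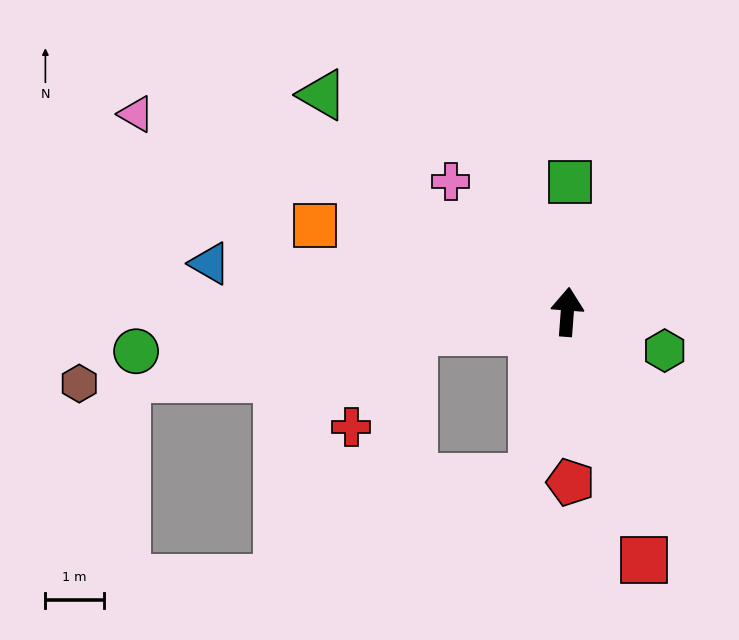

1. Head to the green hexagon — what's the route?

turn right 107°, forward 1.8 m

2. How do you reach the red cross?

blocked — turn left 101°, forward 2.7 m, then turn left 51°, forward 2.0 m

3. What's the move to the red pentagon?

turn right 175°, forward 2.9 m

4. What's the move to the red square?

turn right 159°, forward 4.4 m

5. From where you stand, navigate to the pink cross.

turn left 46°, forward 3.0 m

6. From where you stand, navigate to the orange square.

turn left 75°, forward 4.6 m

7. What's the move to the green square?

turn left 3°, forward 2.2 m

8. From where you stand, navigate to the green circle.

turn left 100°, forward 7.4 m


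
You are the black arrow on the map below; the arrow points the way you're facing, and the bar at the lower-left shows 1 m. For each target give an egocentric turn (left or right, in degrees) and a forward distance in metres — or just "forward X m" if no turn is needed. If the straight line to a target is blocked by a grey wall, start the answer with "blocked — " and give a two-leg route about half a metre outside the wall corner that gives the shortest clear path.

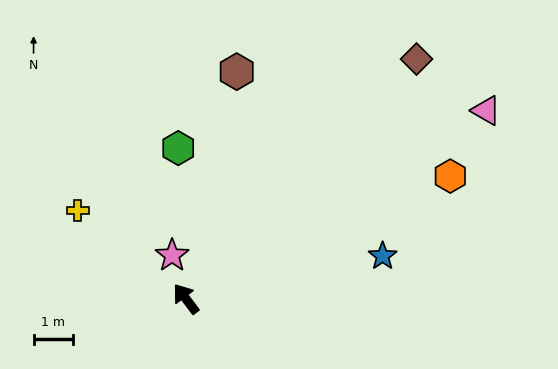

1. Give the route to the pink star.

turn right 19°, forward 1.2 m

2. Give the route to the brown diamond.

turn right 81°, forward 8.5 m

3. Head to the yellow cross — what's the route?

turn left 14°, forward 3.6 m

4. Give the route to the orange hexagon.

turn right 102°, forward 7.4 m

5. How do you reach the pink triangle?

turn right 95°, forward 9.0 m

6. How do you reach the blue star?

turn right 115°, forward 5.1 m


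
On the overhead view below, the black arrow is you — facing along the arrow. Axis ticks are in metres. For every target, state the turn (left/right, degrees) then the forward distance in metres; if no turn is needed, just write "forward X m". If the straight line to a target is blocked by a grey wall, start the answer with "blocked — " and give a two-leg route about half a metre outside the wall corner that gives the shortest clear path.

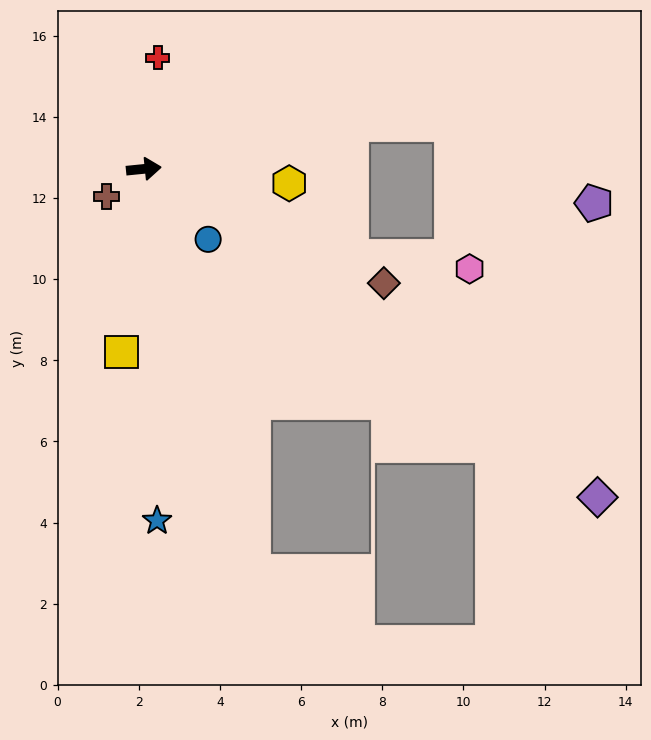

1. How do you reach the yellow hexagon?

turn right 11°, forward 3.6 m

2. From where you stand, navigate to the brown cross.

turn right 149°, forward 1.1 m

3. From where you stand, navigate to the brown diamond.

turn right 31°, forward 6.5 m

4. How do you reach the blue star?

turn right 94°, forward 8.7 m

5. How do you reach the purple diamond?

turn right 42°, forward 13.8 m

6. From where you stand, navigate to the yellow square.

turn right 103°, forward 4.5 m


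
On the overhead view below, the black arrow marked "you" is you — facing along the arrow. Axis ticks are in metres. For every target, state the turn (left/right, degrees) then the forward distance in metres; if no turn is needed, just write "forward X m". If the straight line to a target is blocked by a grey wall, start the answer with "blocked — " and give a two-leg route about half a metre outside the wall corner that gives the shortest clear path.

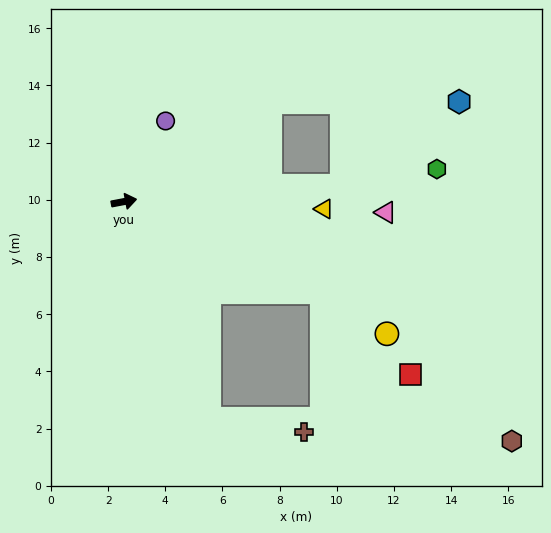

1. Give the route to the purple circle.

turn left 52°, forward 3.2 m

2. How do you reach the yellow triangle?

turn right 13°, forward 7.0 m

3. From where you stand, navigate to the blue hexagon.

blocked — turn right 6°, forward 7.7 m, then turn left 31°, forward 5.0 m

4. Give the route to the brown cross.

blocked — turn right 79°, forward 8.2 m, then turn left 60°, forward 3.4 m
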